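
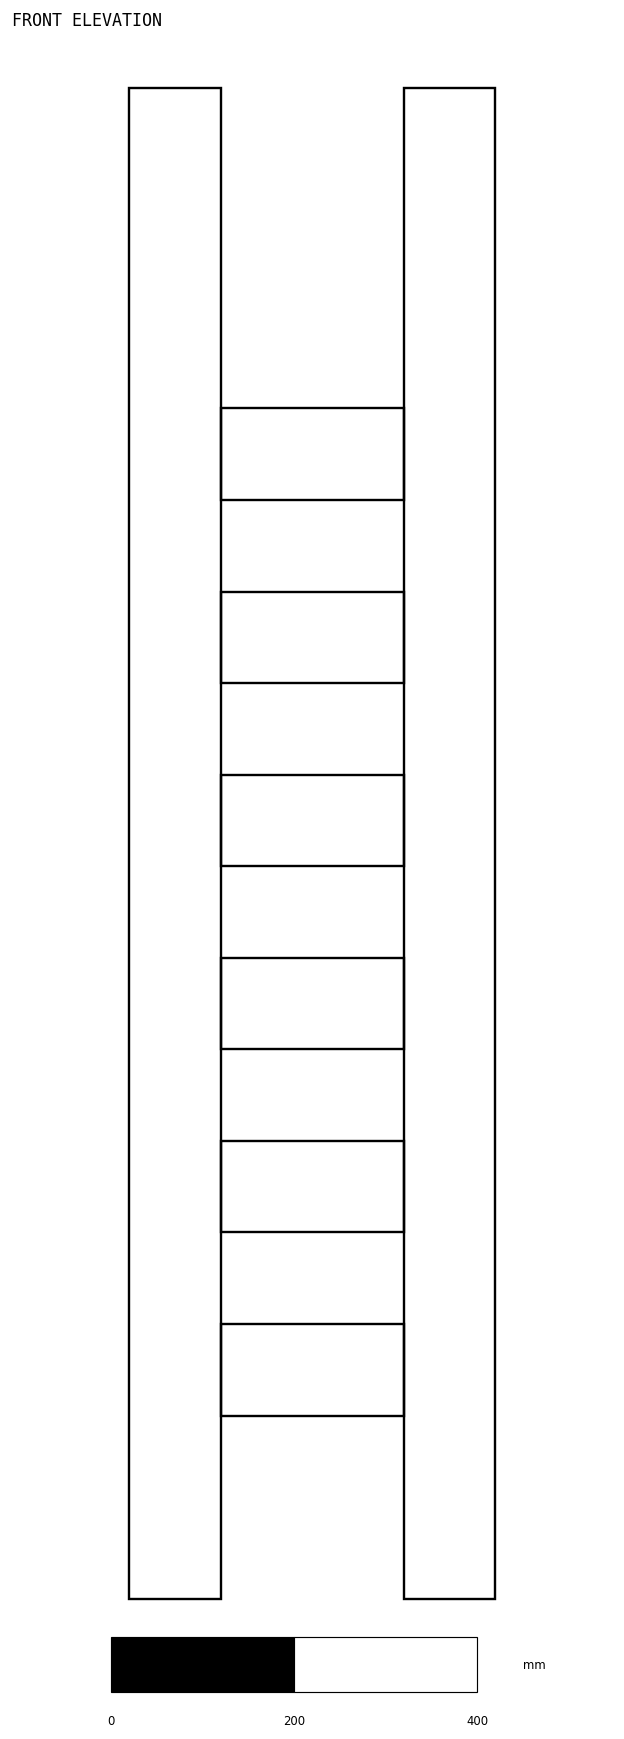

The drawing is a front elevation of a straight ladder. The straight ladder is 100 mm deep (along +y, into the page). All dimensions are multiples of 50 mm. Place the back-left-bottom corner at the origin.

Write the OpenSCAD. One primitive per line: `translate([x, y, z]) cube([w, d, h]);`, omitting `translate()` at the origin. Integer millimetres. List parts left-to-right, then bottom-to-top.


cube([100, 100, 1650]);
translate([100, 0, 200]) cube([200, 100, 100]);
translate([100, 0, 400]) cube([200, 100, 100]);
translate([100, 0, 600]) cube([200, 100, 100]);
translate([100, 0, 800]) cube([200, 100, 100]);
translate([100, 0, 1000]) cube([200, 100, 100]);
translate([100, 0, 1200]) cube([200, 100, 100]);
translate([300, 0, 0]) cube([100, 100, 1650]);


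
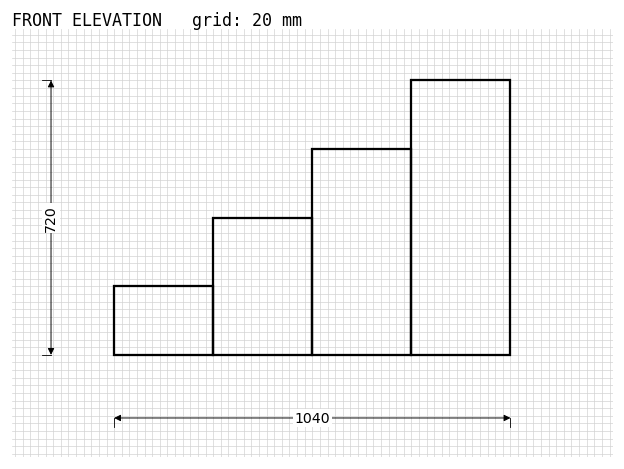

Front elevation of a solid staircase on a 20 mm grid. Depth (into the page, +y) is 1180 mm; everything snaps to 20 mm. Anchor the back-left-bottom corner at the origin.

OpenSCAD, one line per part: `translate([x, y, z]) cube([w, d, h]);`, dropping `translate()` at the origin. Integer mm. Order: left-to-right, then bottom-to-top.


cube([260, 1180, 180]);
translate([260, 0, 0]) cube([260, 1180, 360]);
translate([520, 0, 0]) cube([260, 1180, 540]);
translate([780, 0, 0]) cube([260, 1180, 720]);


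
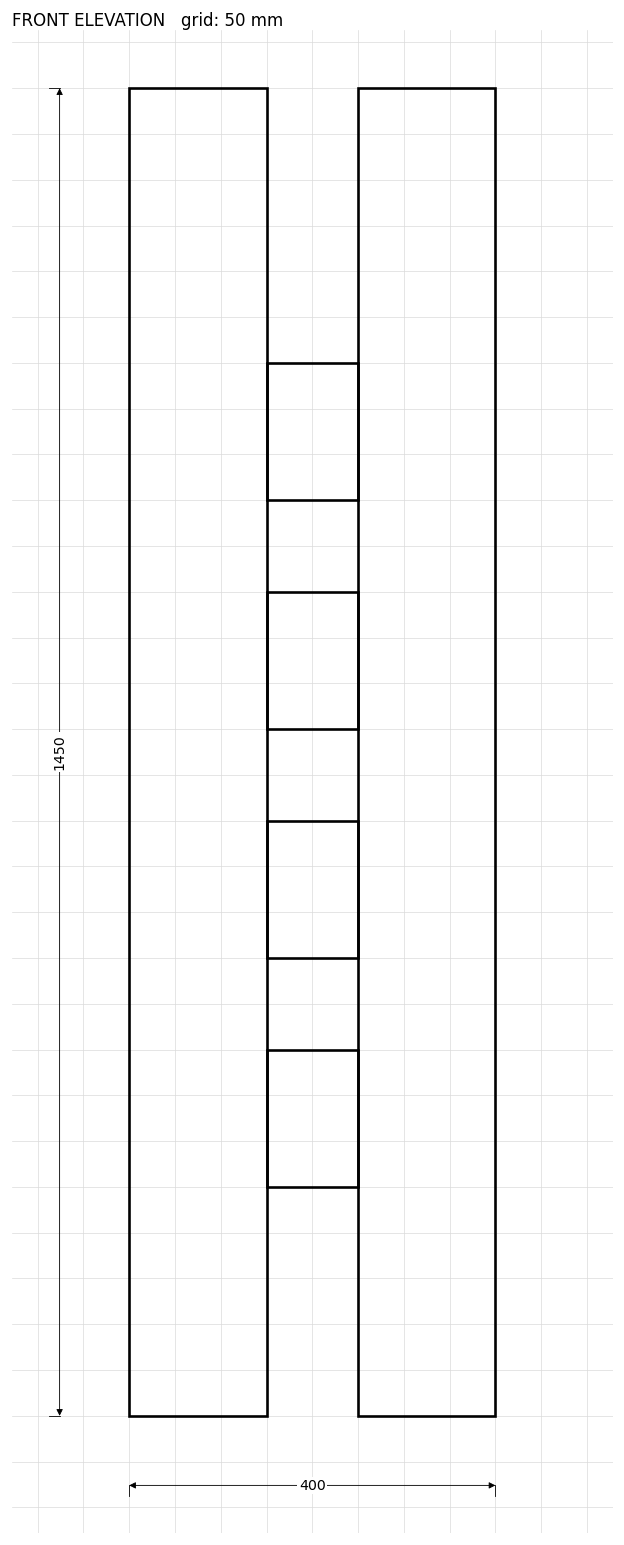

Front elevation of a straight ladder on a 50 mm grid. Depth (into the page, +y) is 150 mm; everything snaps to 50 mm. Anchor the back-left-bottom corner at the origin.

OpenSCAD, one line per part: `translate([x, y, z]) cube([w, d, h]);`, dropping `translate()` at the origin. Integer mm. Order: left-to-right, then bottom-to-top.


cube([150, 150, 1450]);
translate([150, 0, 250]) cube([100, 150, 150]);
translate([150, 0, 500]) cube([100, 150, 150]);
translate([150, 0, 750]) cube([100, 150, 150]);
translate([150, 0, 1000]) cube([100, 150, 150]);
translate([250, 0, 0]) cube([150, 150, 1450]);


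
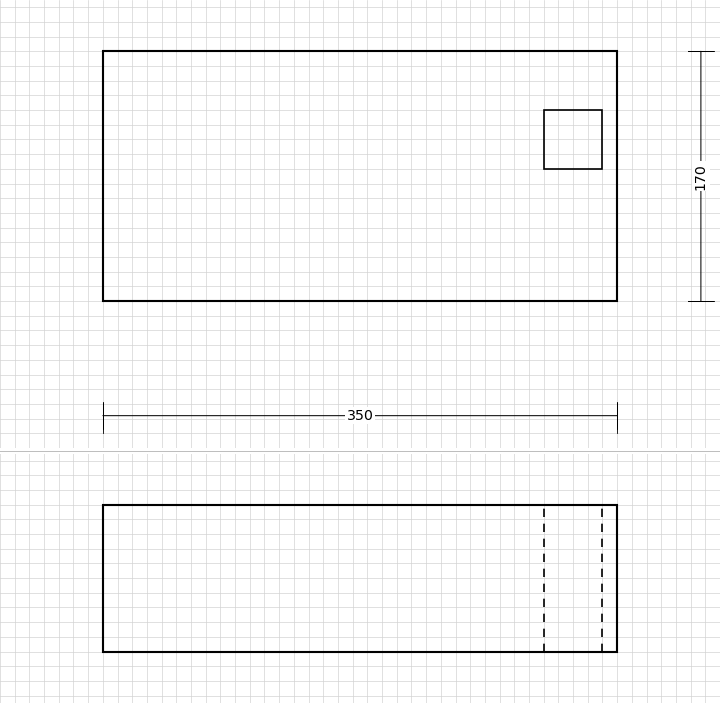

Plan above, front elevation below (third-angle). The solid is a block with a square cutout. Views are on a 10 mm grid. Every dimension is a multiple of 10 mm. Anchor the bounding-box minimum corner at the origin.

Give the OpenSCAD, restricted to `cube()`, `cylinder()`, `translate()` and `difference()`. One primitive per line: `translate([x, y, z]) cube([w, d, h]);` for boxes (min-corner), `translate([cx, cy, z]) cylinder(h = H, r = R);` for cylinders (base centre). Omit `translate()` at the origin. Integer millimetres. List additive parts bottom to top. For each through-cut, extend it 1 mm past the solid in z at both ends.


difference() {
  cube([350, 170, 100]);
  translate([300, 90, -1]) cube([40, 40, 102]);
}


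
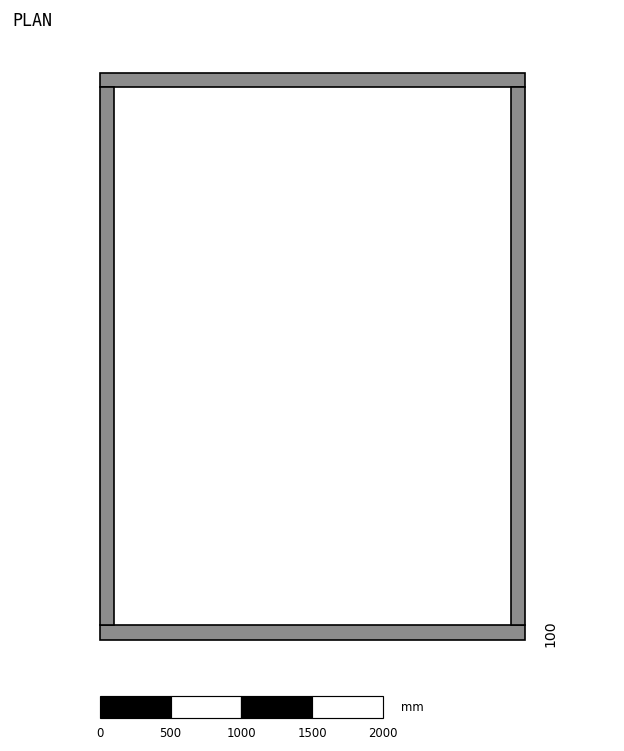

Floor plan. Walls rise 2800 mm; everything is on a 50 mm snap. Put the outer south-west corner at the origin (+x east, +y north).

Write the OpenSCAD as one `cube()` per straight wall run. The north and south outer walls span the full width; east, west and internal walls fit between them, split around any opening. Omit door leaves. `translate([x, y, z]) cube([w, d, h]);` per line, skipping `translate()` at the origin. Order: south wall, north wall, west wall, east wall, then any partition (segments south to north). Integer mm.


cube([3000, 100, 2800]);
translate([0, 3900, 0]) cube([3000, 100, 2800]);
translate([0, 100, 0]) cube([100, 3800, 2800]);
translate([2900, 100, 0]) cube([100, 3800, 2800]);


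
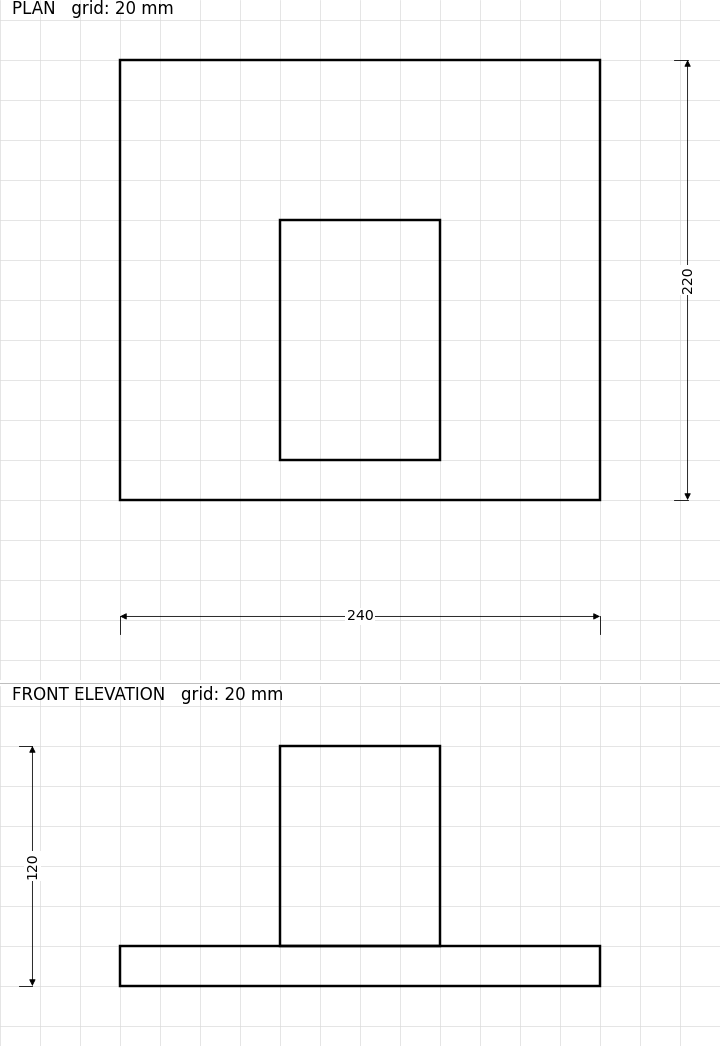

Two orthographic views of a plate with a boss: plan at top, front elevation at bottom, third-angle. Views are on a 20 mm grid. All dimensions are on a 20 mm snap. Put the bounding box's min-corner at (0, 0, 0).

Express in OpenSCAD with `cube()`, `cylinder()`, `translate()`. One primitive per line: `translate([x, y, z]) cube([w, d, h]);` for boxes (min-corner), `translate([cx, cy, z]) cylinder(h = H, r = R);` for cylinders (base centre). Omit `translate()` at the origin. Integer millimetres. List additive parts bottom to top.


cube([240, 220, 20]);
translate([80, 20, 20]) cube([80, 120, 100]);


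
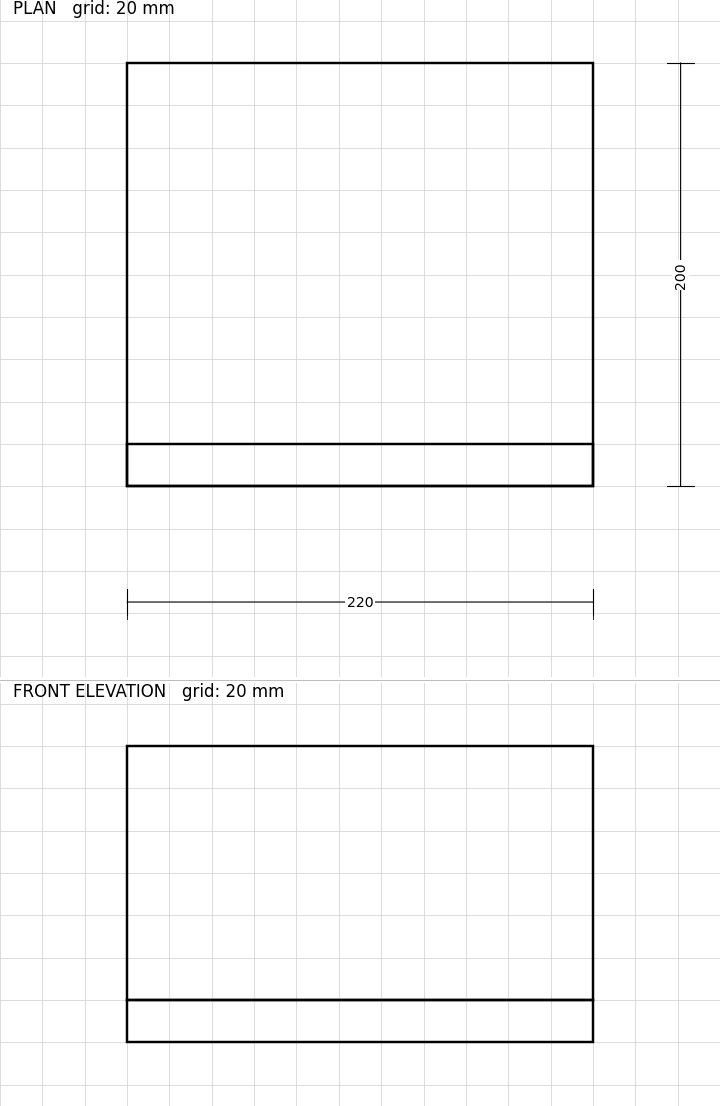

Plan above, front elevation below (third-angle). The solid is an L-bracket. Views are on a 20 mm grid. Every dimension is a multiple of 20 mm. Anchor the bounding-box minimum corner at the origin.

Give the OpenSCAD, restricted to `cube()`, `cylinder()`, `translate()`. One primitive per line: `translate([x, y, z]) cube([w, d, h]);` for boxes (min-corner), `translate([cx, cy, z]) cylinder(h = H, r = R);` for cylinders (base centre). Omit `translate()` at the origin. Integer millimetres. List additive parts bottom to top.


cube([220, 200, 20]);
translate([0, 0, 20]) cube([220, 20, 120]);


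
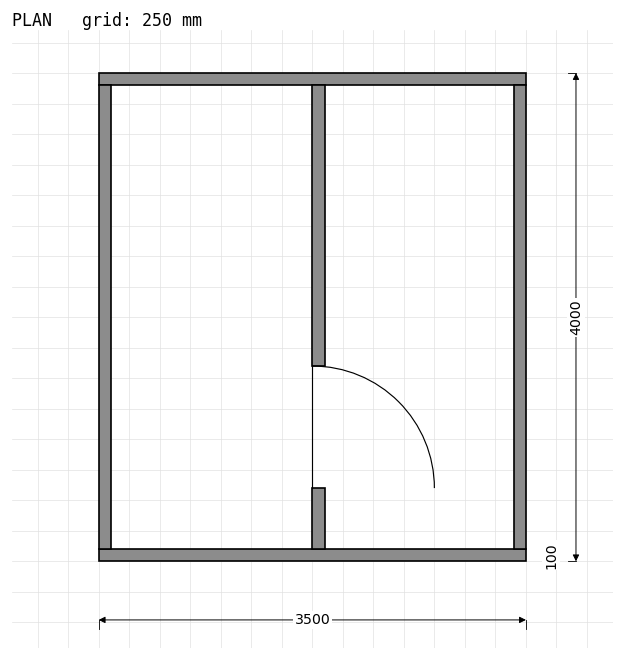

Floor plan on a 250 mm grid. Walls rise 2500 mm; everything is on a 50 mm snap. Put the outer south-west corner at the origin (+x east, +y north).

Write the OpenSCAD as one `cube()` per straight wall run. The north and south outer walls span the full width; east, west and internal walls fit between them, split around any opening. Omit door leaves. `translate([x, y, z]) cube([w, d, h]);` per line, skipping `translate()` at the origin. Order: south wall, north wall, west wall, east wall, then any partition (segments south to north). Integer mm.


cube([3500, 100, 2500]);
translate([0, 3900, 0]) cube([3500, 100, 2500]);
translate([0, 100, 0]) cube([100, 3800, 2500]);
translate([3400, 100, 0]) cube([100, 3800, 2500]);
translate([1750, 100, 0]) cube([100, 500, 2500]);
translate([1750, 1600, 0]) cube([100, 2300, 2500]);


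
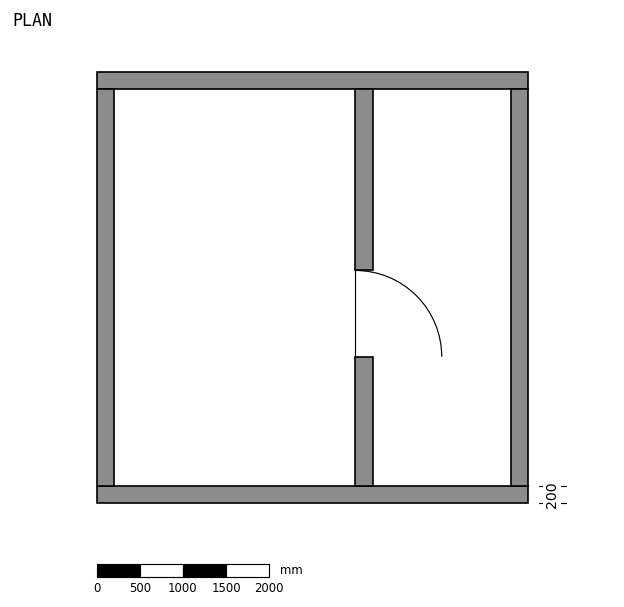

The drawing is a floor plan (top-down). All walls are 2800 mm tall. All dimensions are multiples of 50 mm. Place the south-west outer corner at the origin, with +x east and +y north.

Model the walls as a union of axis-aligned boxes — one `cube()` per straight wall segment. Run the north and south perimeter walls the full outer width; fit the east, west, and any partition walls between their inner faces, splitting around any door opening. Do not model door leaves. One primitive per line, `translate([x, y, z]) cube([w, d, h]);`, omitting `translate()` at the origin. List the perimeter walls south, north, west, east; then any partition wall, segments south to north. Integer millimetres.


cube([5000, 200, 2800]);
translate([0, 4800, 0]) cube([5000, 200, 2800]);
translate([0, 200, 0]) cube([200, 4600, 2800]);
translate([4800, 200, 0]) cube([200, 4600, 2800]);
translate([3000, 200, 0]) cube([200, 1500, 2800]);
translate([3000, 2700, 0]) cube([200, 2100, 2800]);


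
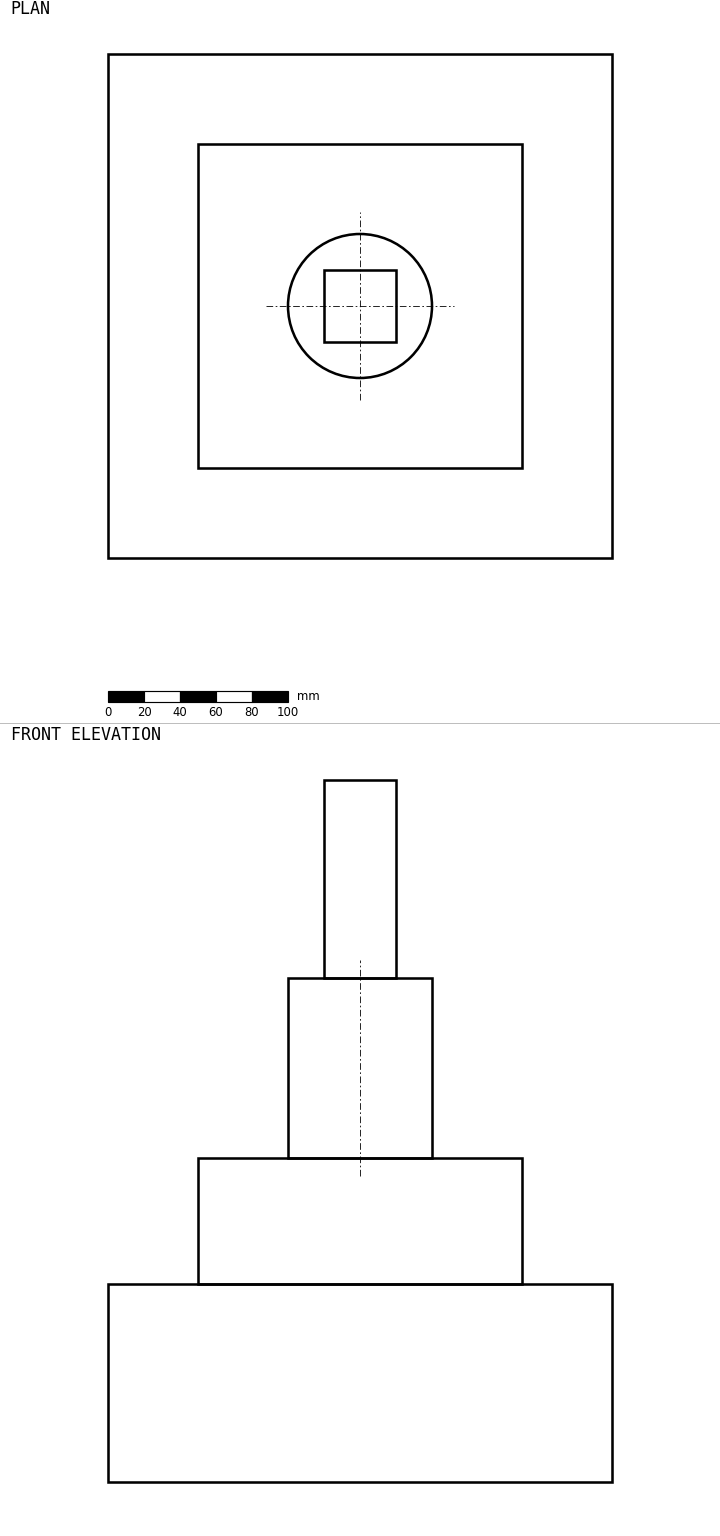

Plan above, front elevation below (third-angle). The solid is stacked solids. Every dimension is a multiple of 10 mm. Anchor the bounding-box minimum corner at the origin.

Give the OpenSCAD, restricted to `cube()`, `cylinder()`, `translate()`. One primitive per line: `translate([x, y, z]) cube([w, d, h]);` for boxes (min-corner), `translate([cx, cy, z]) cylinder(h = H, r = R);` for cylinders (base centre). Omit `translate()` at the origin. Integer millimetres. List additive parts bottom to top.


cube([280, 280, 110]);
translate([50, 50, 110]) cube([180, 180, 70]);
translate([140, 140, 180]) cylinder(h = 100, r = 40);
translate([120, 120, 280]) cube([40, 40, 110]);


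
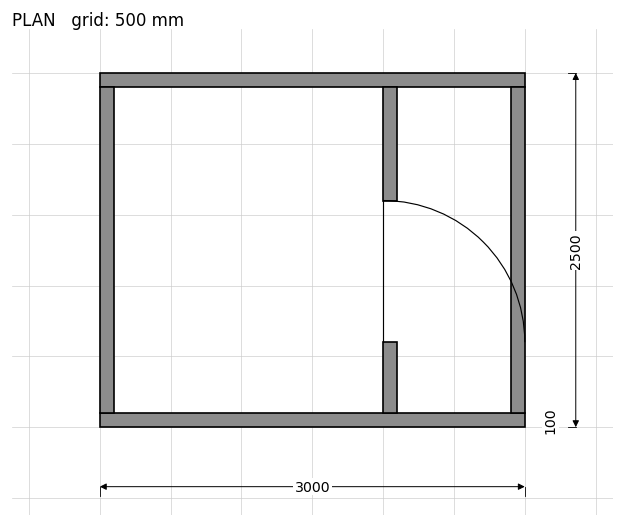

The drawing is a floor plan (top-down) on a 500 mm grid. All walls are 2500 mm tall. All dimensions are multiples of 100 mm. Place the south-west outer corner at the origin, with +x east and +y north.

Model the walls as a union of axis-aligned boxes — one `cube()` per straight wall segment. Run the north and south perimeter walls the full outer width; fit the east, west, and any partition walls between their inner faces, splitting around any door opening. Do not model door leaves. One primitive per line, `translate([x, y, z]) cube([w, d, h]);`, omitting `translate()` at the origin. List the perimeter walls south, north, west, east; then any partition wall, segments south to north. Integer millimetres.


cube([3000, 100, 2500]);
translate([0, 2400, 0]) cube([3000, 100, 2500]);
translate([0, 100, 0]) cube([100, 2300, 2500]);
translate([2900, 100, 0]) cube([100, 2300, 2500]);
translate([2000, 100, 0]) cube([100, 500, 2500]);
translate([2000, 1600, 0]) cube([100, 800, 2500]);


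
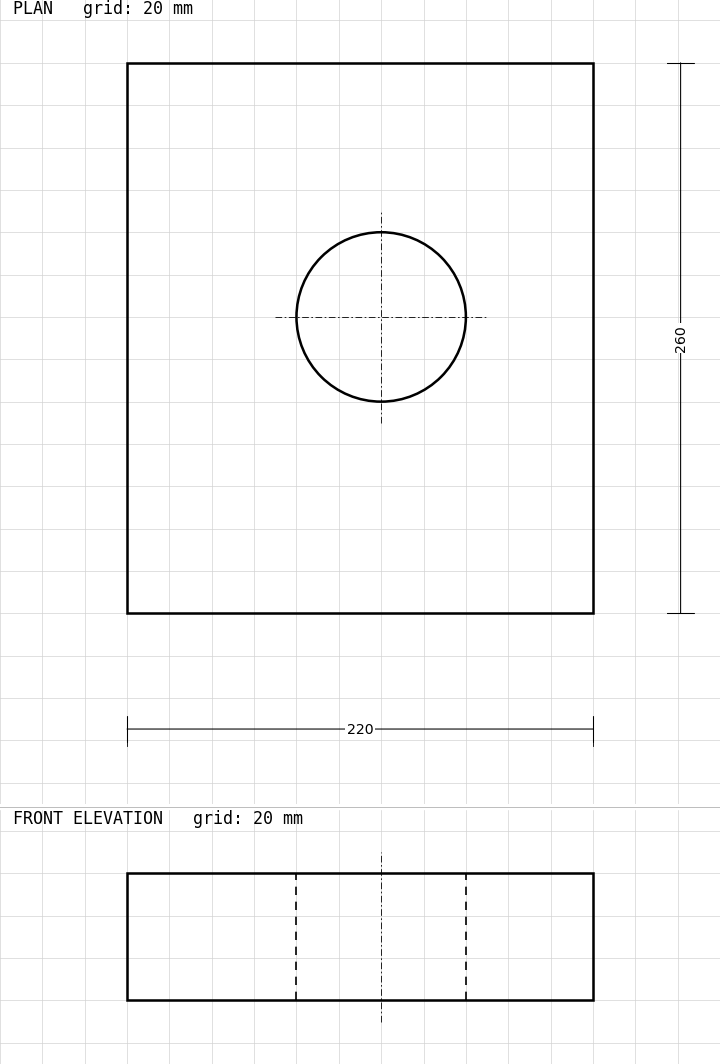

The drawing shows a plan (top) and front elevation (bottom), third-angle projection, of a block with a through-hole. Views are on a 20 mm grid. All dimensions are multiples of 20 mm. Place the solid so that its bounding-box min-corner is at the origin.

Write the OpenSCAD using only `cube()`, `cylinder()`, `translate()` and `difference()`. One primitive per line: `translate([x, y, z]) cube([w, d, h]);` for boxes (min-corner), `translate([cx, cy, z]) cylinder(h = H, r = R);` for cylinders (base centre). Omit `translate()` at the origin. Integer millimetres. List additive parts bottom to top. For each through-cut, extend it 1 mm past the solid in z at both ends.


difference() {
  cube([220, 260, 60]);
  translate([120, 140, -1]) cylinder(h = 62, r = 40);
}


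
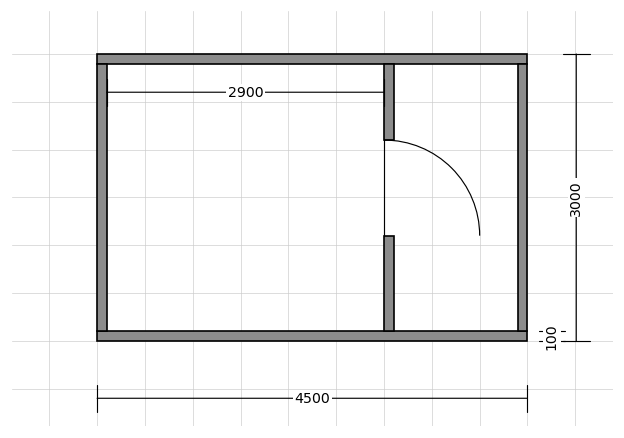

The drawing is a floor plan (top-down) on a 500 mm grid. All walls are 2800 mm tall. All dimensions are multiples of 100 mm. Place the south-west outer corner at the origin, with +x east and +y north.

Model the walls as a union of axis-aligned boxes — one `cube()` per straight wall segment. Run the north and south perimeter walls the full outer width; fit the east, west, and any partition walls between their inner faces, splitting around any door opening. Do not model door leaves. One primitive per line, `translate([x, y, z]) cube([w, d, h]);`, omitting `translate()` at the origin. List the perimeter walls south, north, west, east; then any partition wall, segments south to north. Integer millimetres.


cube([4500, 100, 2800]);
translate([0, 2900, 0]) cube([4500, 100, 2800]);
translate([0, 100, 0]) cube([100, 2800, 2800]);
translate([4400, 100, 0]) cube([100, 2800, 2800]);
translate([3000, 100, 0]) cube([100, 1000, 2800]);
translate([3000, 2100, 0]) cube([100, 800, 2800]);


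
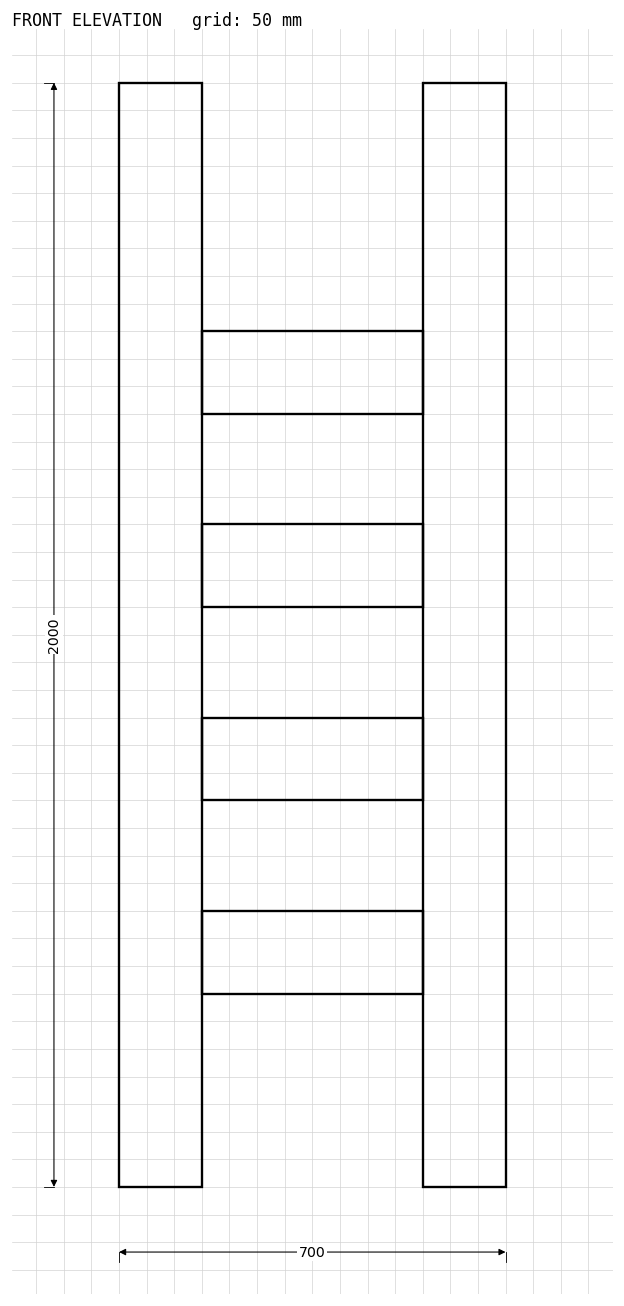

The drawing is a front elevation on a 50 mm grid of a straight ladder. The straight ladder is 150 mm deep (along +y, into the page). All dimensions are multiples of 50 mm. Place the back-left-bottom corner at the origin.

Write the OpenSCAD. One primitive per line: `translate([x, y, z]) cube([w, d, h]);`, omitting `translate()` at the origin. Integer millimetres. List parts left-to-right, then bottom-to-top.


cube([150, 150, 2000]);
translate([150, 0, 350]) cube([400, 150, 150]);
translate([150, 0, 700]) cube([400, 150, 150]);
translate([150, 0, 1050]) cube([400, 150, 150]);
translate([150, 0, 1400]) cube([400, 150, 150]);
translate([550, 0, 0]) cube([150, 150, 2000]);


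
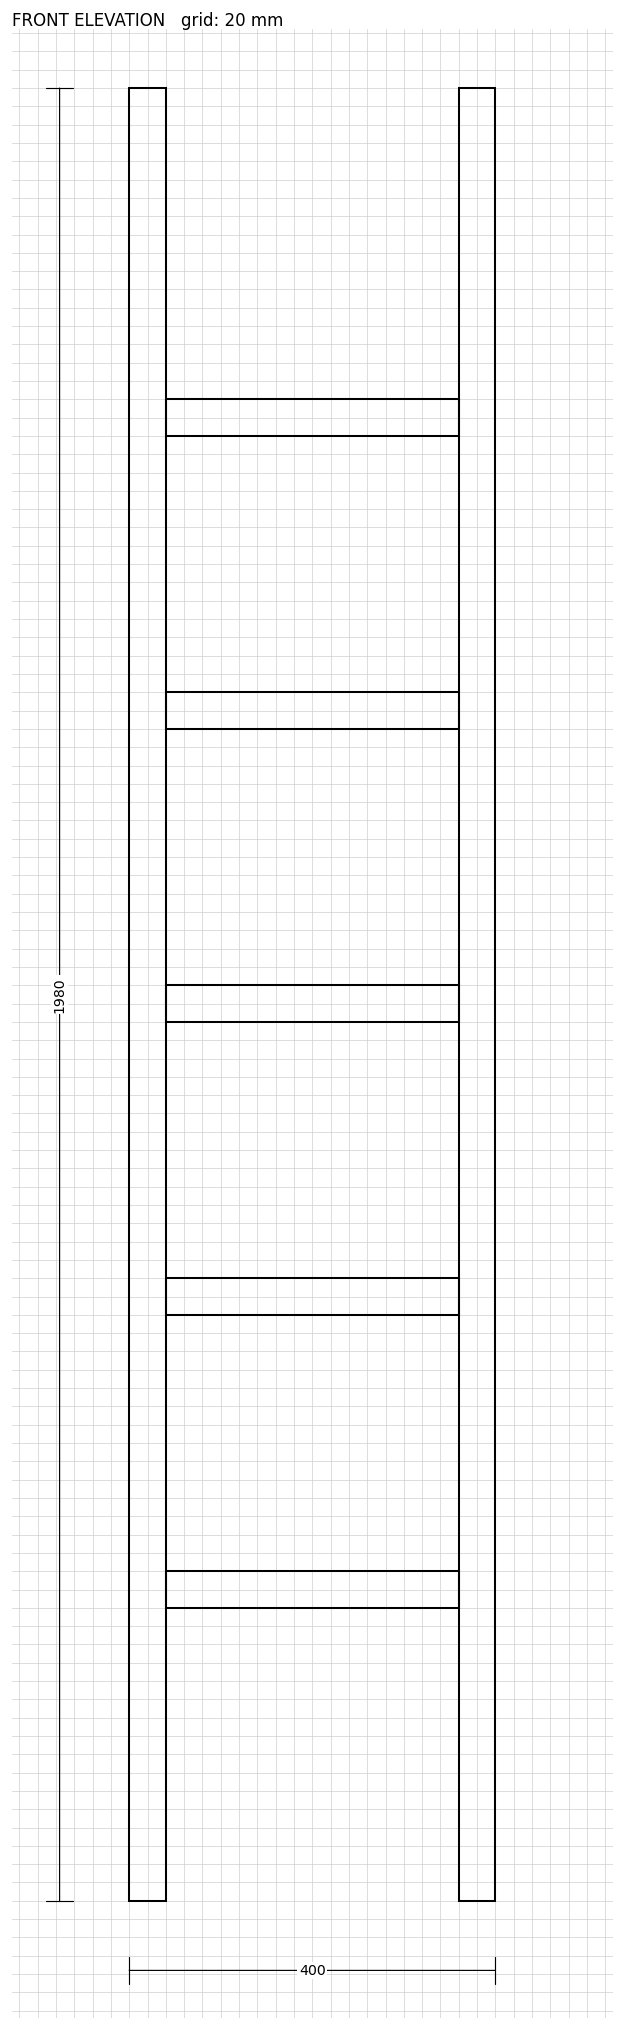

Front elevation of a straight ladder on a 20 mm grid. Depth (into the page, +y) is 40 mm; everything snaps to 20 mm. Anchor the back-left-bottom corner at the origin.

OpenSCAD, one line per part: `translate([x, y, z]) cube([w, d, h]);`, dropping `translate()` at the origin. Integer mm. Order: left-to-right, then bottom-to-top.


cube([40, 40, 1980]);
translate([40, 0, 320]) cube([320, 40, 40]);
translate([40, 0, 640]) cube([320, 40, 40]);
translate([40, 0, 960]) cube([320, 40, 40]);
translate([40, 0, 1280]) cube([320, 40, 40]);
translate([40, 0, 1600]) cube([320, 40, 40]);
translate([360, 0, 0]) cube([40, 40, 1980]);


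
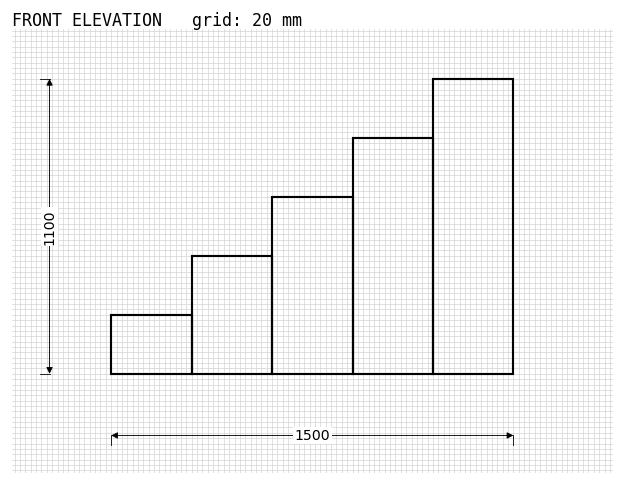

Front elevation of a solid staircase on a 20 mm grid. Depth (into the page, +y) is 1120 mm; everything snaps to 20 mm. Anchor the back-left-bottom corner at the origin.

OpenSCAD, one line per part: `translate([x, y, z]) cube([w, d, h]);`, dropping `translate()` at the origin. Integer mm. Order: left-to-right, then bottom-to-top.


cube([300, 1120, 220]);
translate([300, 0, 0]) cube([300, 1120, 440]);
translate([600, 0, 0]) cube([300, 1120, 660]);
translate([900, 0, 0]) cube([300, 1120, 880]);
translate([1200, 0, 0]) cube([300, 1120, 1100]);


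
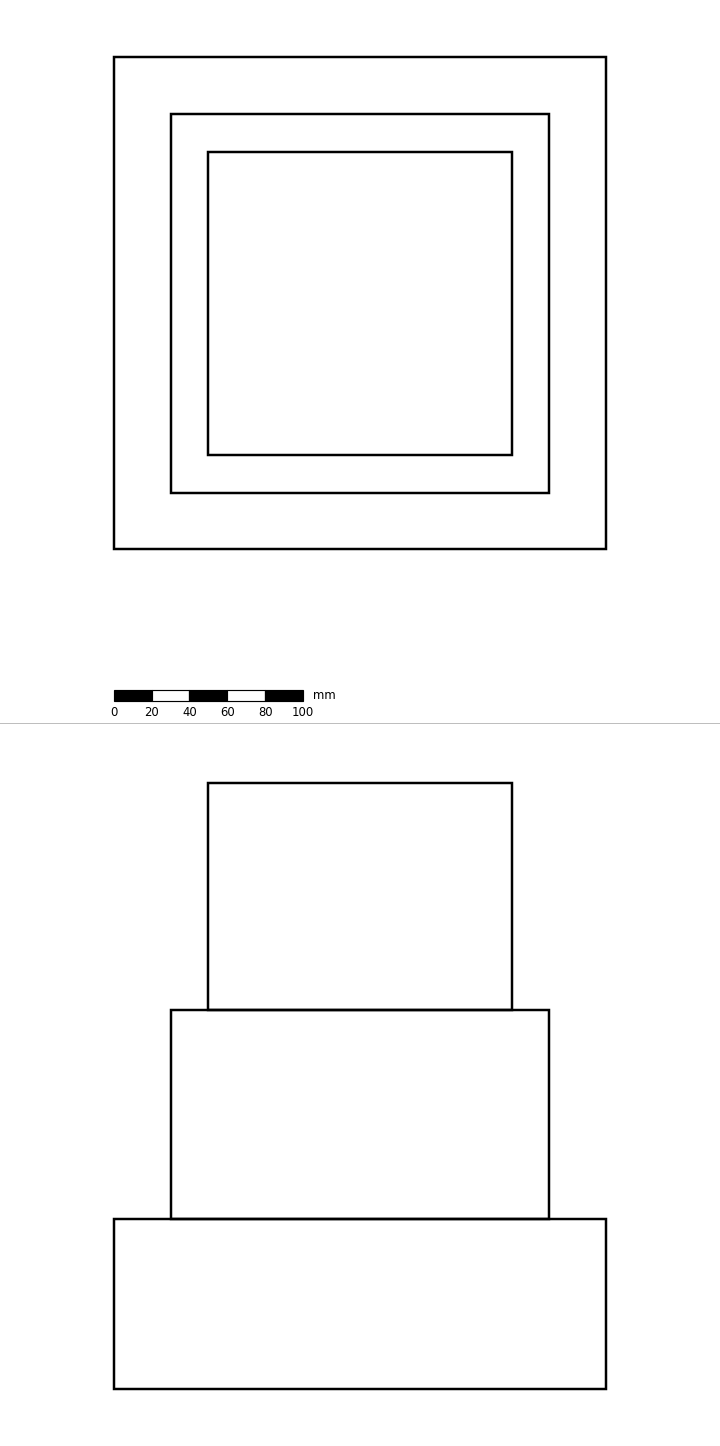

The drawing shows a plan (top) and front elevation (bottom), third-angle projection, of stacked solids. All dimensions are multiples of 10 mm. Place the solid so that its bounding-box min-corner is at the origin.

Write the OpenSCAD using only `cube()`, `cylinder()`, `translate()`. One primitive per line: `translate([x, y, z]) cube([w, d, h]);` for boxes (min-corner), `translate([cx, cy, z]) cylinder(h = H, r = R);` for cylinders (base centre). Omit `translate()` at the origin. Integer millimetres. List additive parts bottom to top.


cube([260, 260, 90]);
translate([30, 30, 90]) cube([200, 200, 110]);
translate([50, 50, 200]) cube([160, 160, 120]);


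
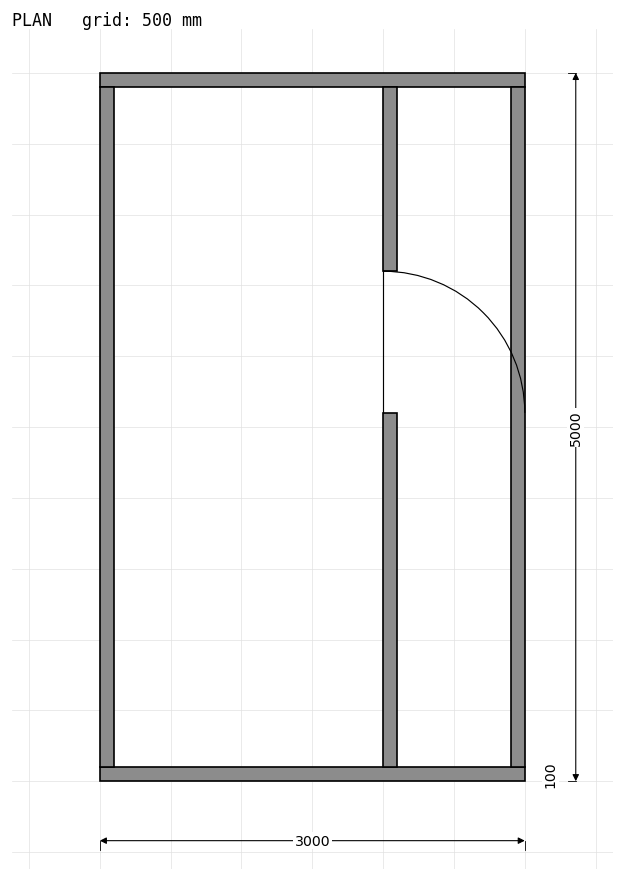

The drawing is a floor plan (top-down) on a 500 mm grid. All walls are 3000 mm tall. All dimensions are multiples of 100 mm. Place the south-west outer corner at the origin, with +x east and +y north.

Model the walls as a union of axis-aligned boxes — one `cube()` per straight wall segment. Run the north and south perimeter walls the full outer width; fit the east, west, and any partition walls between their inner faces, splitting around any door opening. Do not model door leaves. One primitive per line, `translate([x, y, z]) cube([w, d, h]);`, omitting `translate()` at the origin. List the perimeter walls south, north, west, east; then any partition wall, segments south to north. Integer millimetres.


cube([3000, 100, 3000]);
translate([0, 4900, 0]) cube([3000, 100, 3000]);
translate([0, 100, 0]) cube([100, 4800, 3000]);
translate([2900, 100, 0]) cube([100, 4800, 3000]);
translate([2000, 100, 0]) cube([100, 2500, 3000]);
translate([2000, 3600, 0]) cube([100, 1300, 3000]);


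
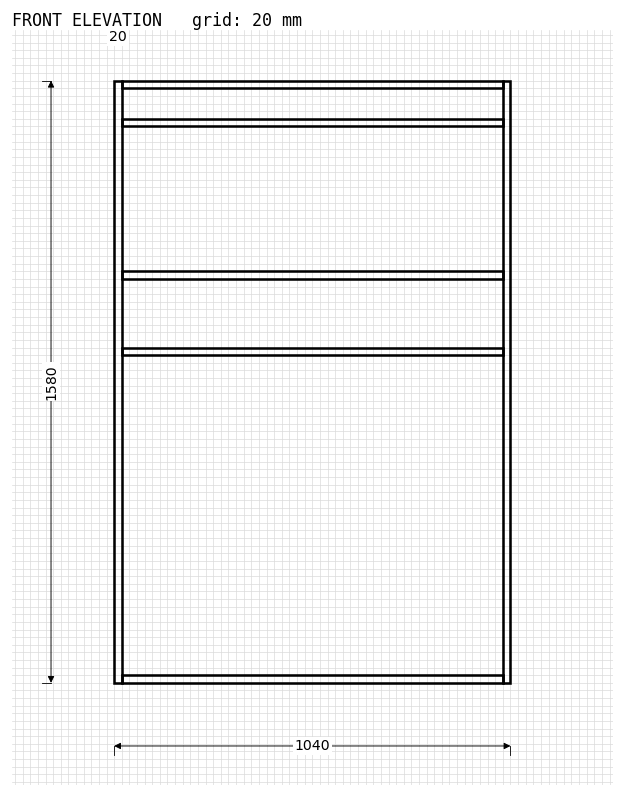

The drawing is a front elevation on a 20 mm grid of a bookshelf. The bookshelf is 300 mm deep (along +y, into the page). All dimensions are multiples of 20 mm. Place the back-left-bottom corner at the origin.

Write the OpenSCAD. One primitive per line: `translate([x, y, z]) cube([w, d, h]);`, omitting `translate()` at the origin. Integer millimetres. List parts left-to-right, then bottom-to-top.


cube([20, 300, 1580]);
translate([20, 0, 0]) cube([1000, 300, 20]);
translate([20, 0, 860]) cube([1000, 300, 20]);
translate([20, 0, 1060]) cube([1000, 300, 20]);
translate([20, 0, 1460]) cube([1000, 300, 20]);
translate([20, 0, 1560]) cube([1000, 300, 20]);
translate([1020, 0, 0]) cube([20, 300, 1580]);


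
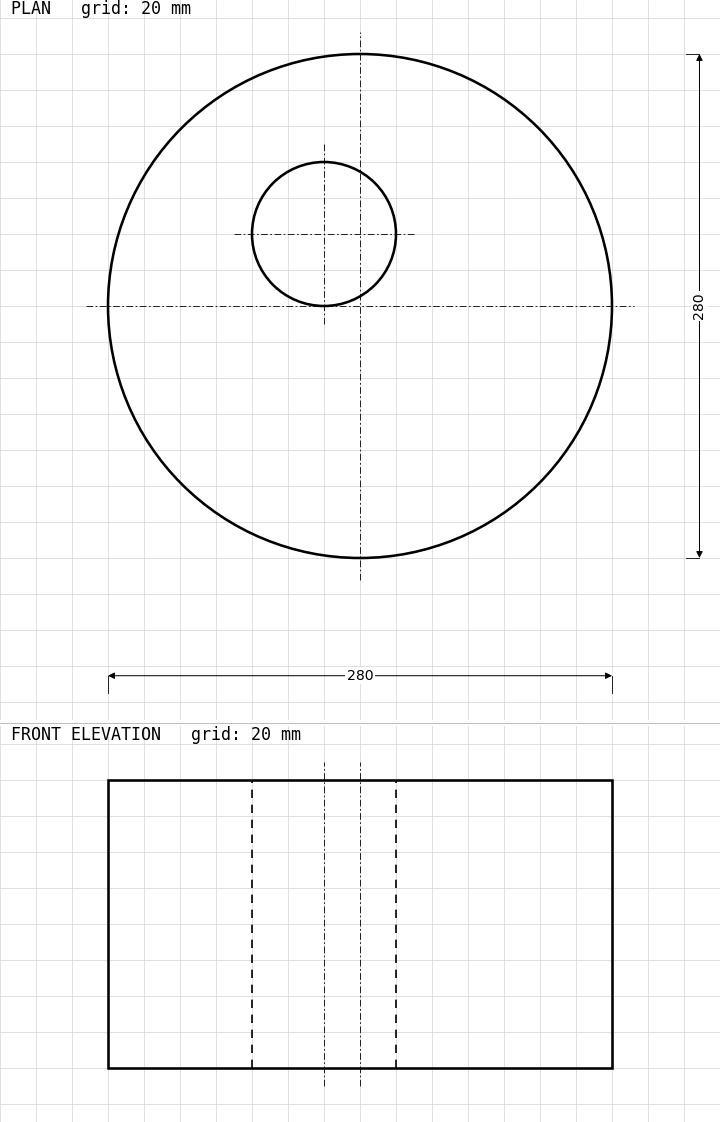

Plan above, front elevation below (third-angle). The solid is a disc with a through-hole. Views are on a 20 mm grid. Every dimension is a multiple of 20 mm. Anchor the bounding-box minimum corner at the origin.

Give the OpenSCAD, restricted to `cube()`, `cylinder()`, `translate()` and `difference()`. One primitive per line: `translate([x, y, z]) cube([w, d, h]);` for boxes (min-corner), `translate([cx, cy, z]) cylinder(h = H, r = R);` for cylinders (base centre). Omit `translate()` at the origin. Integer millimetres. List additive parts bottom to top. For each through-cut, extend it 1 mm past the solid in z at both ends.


difference() {
  translate([140, 140, 0]) cylinder(h = 160, r = 140);
  translate([120, 180, -1]) cylinder(h = 162, r = 40);
}


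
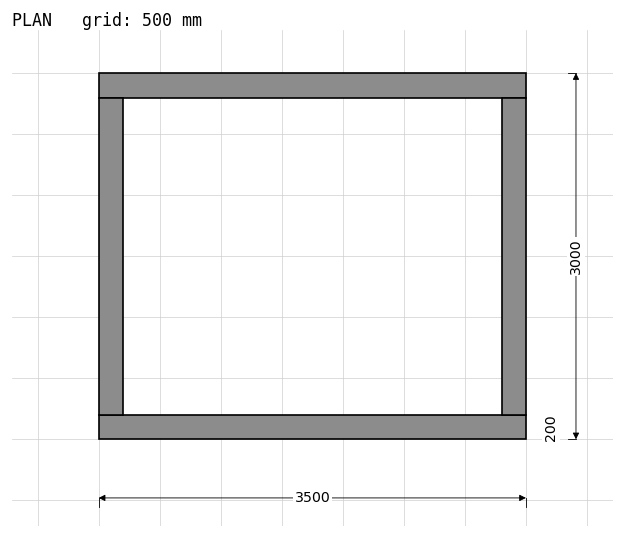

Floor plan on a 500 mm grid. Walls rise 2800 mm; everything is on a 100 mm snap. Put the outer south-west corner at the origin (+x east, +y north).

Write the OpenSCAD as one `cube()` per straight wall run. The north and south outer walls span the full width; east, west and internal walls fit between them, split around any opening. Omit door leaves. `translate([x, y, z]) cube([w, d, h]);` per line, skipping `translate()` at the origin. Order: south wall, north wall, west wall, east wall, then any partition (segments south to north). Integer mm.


cube([3500, 200, 2800]);
translate([0, 2800, 0]) cube([3500, 200, 2800]);
translate([0, 200, 0]) cube([200, 2600, 2800]);
translate([3300, 200, 0]) cube([200, 2600, 2800]);


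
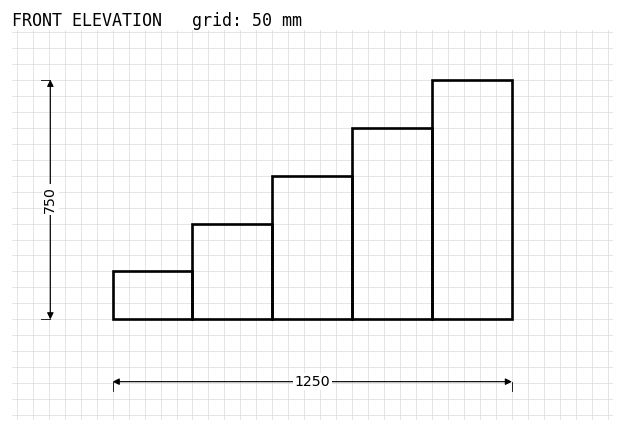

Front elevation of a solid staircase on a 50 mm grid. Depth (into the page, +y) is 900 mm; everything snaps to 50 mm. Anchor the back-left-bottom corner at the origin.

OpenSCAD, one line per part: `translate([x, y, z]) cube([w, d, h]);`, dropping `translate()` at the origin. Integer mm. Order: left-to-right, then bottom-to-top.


cube([250, 900, 150]);
translate([250, 0, 0]) cube([250, 900, 300]);
translate([500, 0, 0]) cube([250, 900, 450]);
translate([750, 0, 0]) cube([250, 900, 600]);
translate([1000, 0, 0]) cube([250, 900, 750]);


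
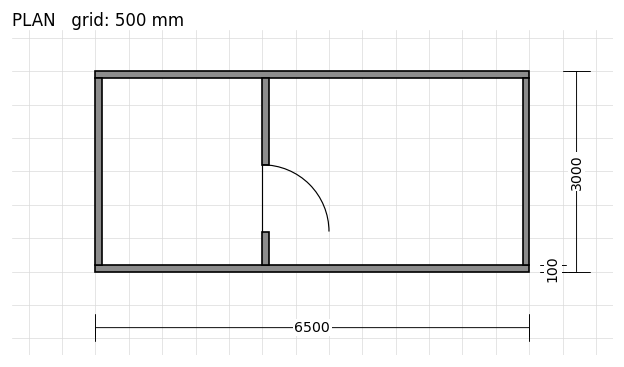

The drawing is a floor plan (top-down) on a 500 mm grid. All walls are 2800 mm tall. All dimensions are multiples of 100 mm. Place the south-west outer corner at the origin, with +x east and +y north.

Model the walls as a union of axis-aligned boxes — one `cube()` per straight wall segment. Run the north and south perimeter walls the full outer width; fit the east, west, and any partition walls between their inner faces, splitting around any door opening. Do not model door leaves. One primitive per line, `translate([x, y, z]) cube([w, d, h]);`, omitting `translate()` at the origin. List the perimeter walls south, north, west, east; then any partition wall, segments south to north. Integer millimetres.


cube([6500, 100, 2800]);
translate([0, 2900, 0]) cube([6500, 100, 2800]);
translate([0, 100, 0]) cube([100, 2800, 2800]);
translate([6400, 100, 0]) cube([100, 2800, 2800]);
translate([2500, 100, 0]) cube([100, 500, 2800]);
translate([2500, 1600, 0]) cube([100, 1300, 2800]);


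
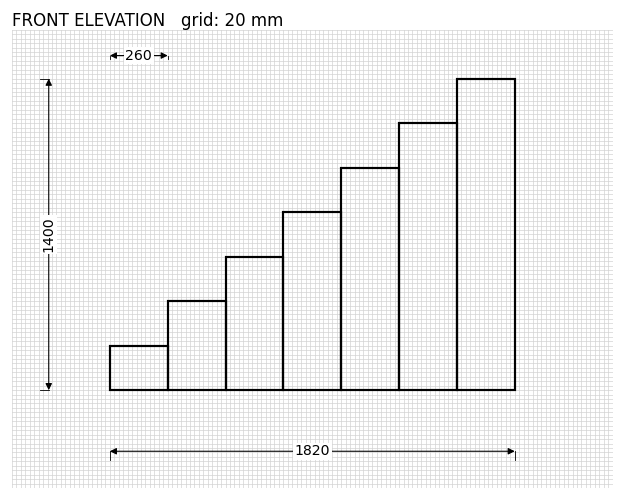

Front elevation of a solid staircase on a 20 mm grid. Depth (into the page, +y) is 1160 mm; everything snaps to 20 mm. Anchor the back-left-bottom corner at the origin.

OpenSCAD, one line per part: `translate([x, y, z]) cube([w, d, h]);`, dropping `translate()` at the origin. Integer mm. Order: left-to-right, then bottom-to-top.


cube([260, 1160, 200]);
translate([260, 0, 0]) cube([260, 1160, 400]);
translate([520, 0, 0]) cube([260, 1160, 600]);
translate([780, 0, 0]) cube([260, 1160, 800]);
translate([1040, 0, 0]) cube([260, 1160, 1000]);
translate([1300, 0, 0]) cube([260, 1160, 1200]);
translate([1560, 0, 0]) cube([260, 1160, 1400]);


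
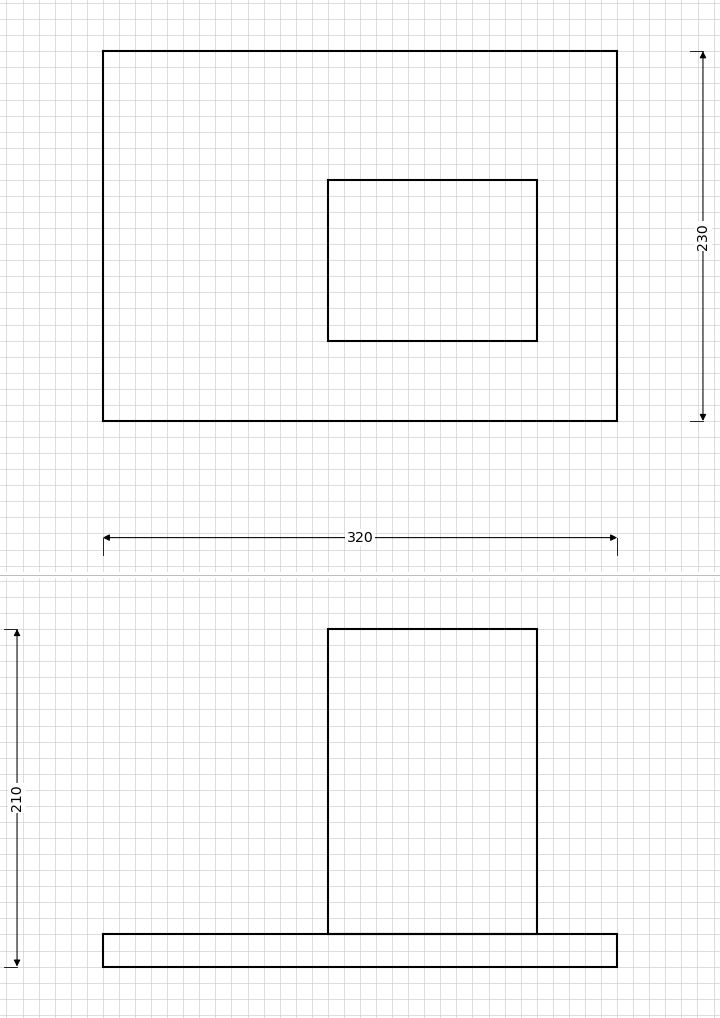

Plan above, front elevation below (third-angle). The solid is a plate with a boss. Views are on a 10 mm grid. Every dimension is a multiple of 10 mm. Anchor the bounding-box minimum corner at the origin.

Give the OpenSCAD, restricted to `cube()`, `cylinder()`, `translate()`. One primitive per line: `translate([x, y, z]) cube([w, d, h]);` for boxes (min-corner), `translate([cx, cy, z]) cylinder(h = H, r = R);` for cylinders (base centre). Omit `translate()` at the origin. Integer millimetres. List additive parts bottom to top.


cube([320, 230, 20]);
translate([140, 50, 20]) cube([130, 100, 190]);


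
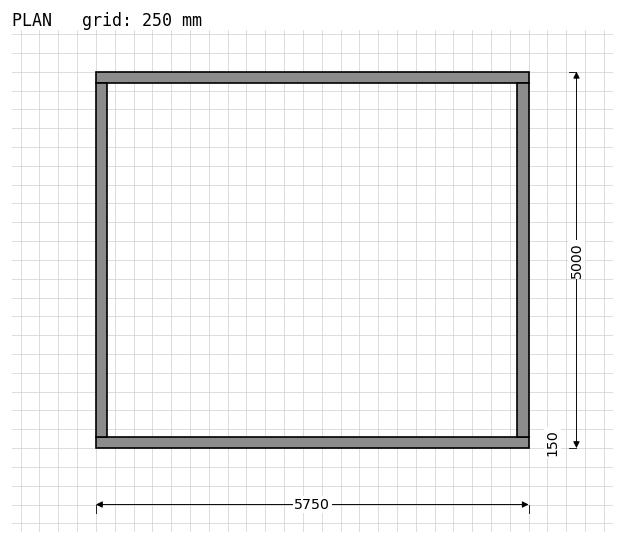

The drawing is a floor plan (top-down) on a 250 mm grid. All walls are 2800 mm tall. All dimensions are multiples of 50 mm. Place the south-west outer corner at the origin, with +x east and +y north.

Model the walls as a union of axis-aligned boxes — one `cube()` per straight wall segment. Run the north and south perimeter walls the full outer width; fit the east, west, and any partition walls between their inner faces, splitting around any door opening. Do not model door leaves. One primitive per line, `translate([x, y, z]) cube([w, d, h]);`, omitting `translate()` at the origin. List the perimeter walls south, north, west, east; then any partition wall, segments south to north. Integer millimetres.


cube([5750, 150, 2800]);
translate([0, 4850, 0]) cube([5750, 150, 2800]);
translate([0, 150, 0]) cube([150, 4700, 2800]);
translate([5600, 150, 0]) cube([150, 4700, 2800]);


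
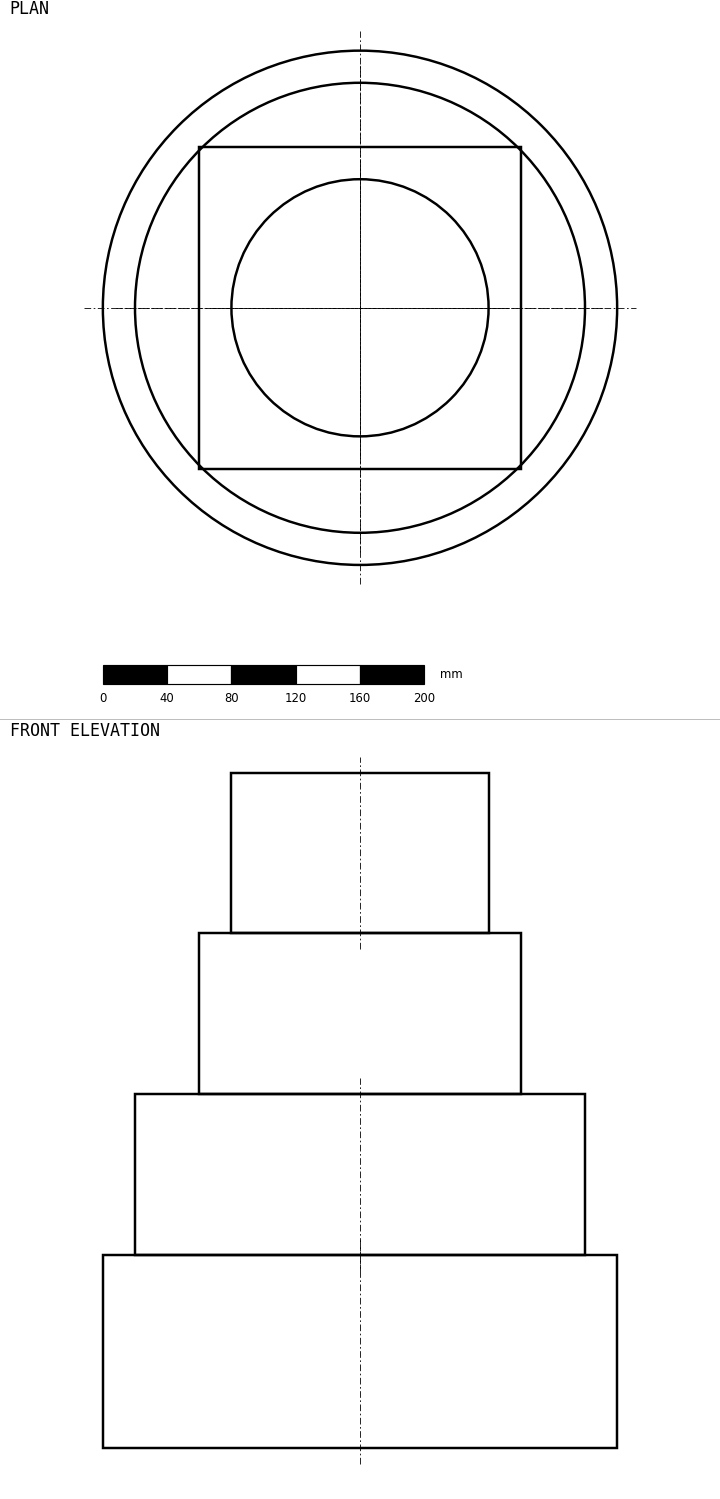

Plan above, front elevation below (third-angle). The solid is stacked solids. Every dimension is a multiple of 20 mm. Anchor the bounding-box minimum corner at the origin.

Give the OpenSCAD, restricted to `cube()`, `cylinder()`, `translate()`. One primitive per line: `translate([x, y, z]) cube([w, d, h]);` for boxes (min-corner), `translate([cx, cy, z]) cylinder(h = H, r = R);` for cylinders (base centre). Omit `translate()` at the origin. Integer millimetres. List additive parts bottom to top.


translate([160, 160, 0]) cylinder(h = 120, r = 160);
translate([160, 160, 120]) cylinder(h = 100, r = 140);
translate([60, 60, 220]) cube([200, 200, 100]);
translate([160, 160, 320]) cylinder(h = 100, r = 80);


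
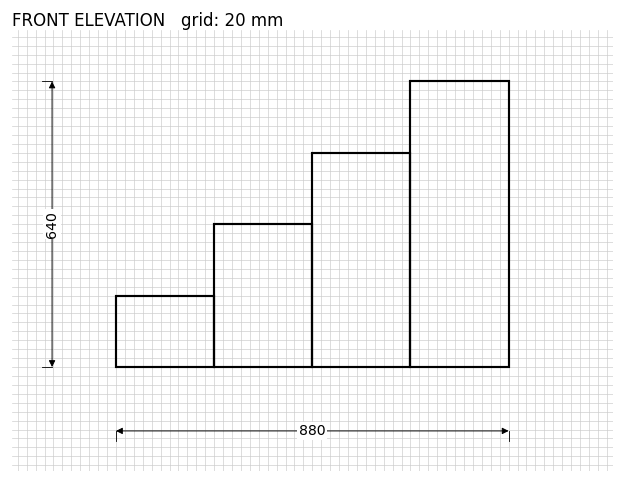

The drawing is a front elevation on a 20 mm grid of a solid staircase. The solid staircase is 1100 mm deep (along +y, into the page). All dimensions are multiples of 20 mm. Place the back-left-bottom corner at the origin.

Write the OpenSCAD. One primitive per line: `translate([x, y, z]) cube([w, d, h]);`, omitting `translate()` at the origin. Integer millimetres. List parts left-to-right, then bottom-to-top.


cube([220, 1100, 160]);
translate([220, 0, 0]) cube([220, 1100, 320]);
translate([440, 0, 0]) cube([220, 1100, 480]);
translate([660, 0, 0]) cube([220, 1100, 640]);


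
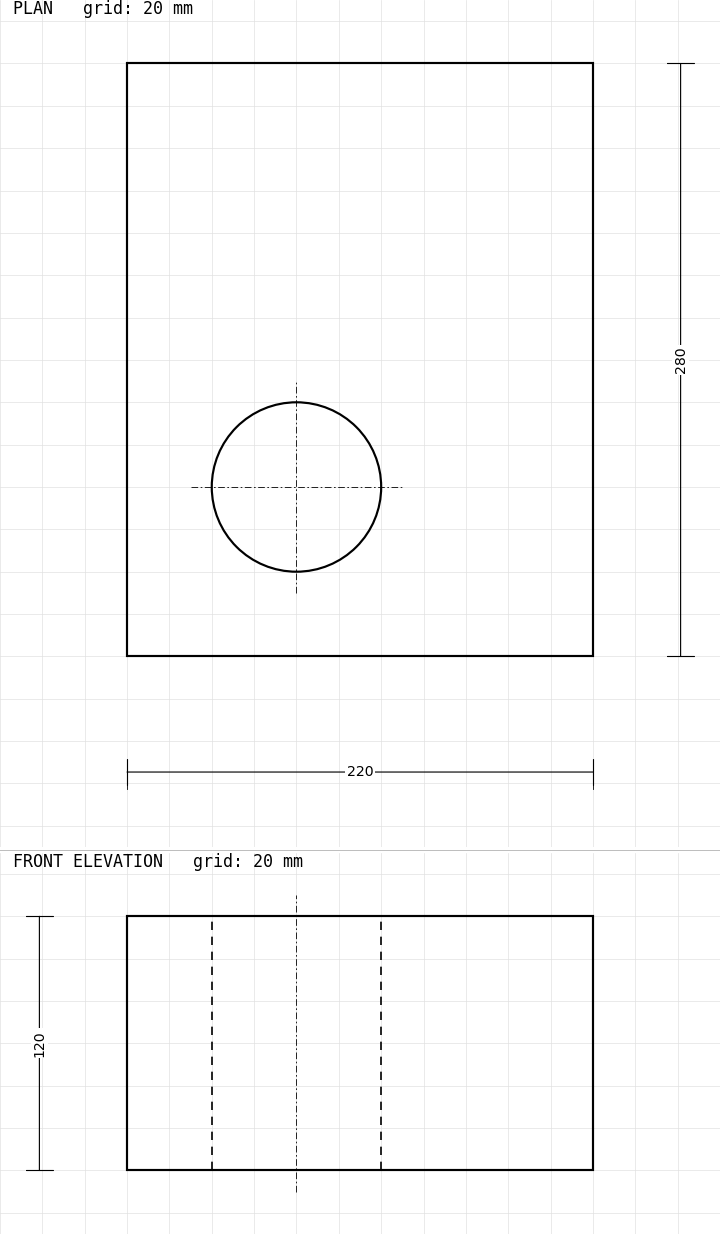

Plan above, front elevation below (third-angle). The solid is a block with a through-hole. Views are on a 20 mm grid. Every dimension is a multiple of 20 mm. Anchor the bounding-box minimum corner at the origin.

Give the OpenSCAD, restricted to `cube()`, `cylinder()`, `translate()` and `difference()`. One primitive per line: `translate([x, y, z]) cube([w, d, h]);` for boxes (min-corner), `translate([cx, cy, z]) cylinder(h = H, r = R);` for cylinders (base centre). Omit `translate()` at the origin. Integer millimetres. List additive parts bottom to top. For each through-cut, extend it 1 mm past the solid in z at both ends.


difference() {
  cube([220, 280, 120]);
  translate([80, 80, -1]) cylinder(h = 122, r = 40);
}


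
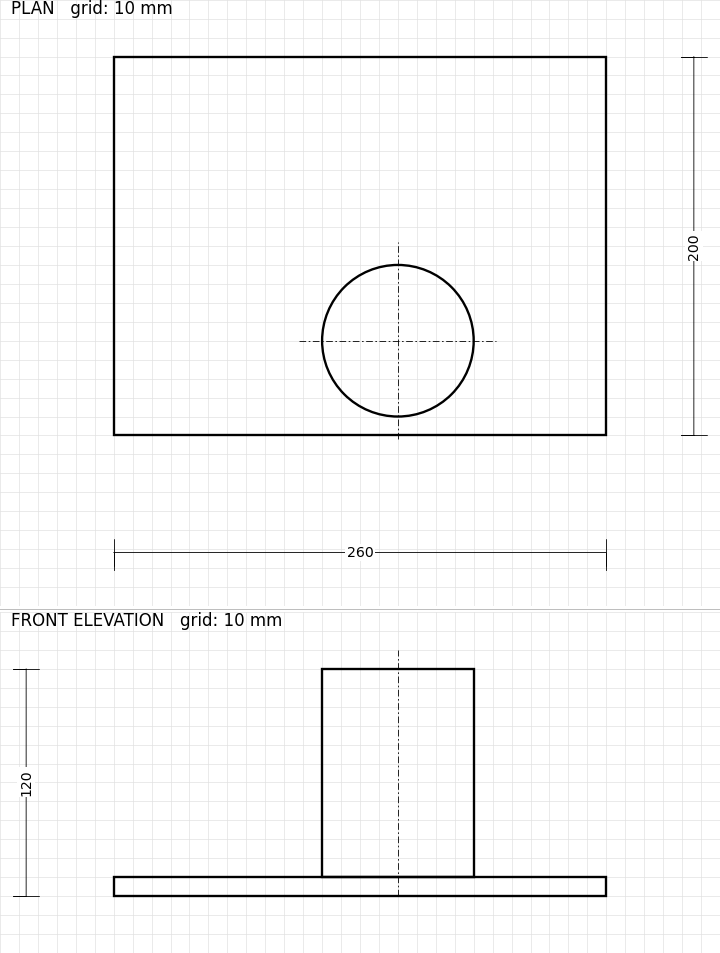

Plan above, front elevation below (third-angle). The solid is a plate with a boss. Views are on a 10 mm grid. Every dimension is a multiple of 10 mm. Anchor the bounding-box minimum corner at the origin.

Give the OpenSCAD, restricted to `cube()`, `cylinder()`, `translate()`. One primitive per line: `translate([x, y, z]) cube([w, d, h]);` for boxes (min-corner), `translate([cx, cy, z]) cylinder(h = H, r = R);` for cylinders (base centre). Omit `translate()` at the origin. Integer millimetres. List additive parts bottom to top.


cube([260, 200, 10]);
translate([150, 50, 10]) cylinder(h = 110, r = 40);


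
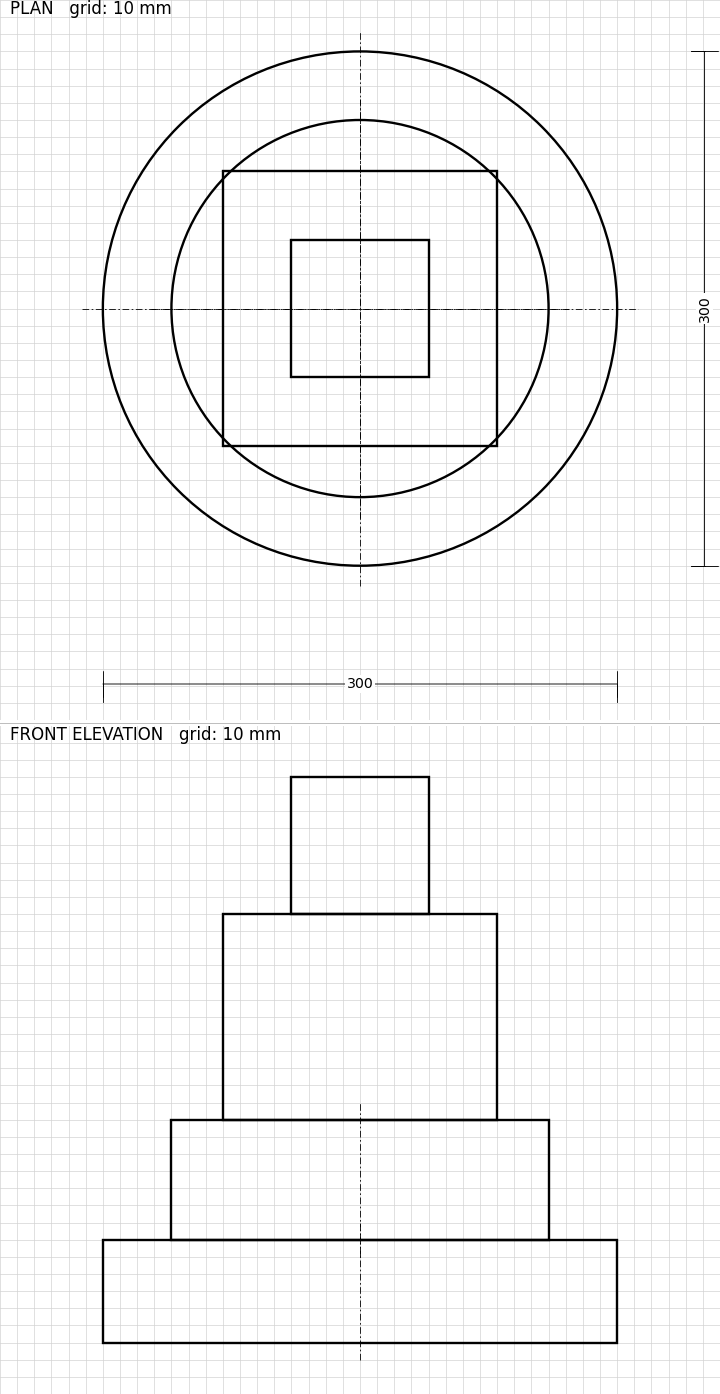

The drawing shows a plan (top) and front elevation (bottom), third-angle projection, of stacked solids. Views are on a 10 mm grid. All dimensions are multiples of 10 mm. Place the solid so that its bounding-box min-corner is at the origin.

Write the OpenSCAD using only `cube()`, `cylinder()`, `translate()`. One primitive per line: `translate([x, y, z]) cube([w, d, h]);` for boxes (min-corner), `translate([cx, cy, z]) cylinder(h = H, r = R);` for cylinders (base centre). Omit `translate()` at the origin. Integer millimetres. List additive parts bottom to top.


translate([150, 150, 0]) cylinder(h = 60, r = 150);
translate([150, 150, 60]) cylinder(h = 70, r = 110);
translate([70, 70, 130]) cube([160, 160, 120]);
translate([110, 110, 250]) cube([80, 80, 80]);


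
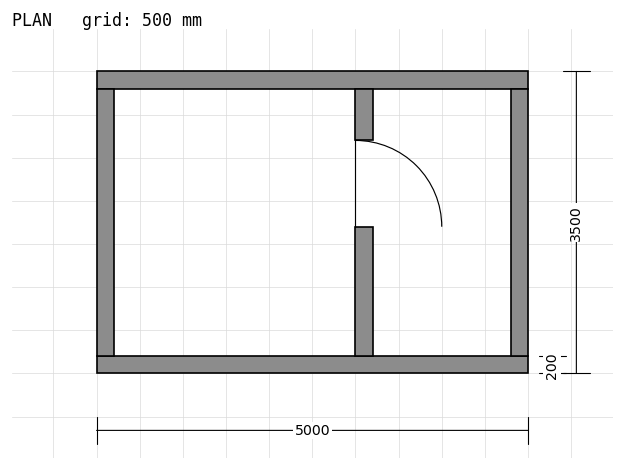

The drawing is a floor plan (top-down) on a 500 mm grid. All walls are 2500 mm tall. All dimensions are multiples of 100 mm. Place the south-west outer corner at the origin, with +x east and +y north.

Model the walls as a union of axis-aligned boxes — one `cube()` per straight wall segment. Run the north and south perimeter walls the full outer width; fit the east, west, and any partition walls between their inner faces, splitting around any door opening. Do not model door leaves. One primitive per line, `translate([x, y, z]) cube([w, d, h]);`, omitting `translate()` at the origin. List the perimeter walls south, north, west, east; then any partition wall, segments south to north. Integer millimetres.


cube([5000, 200, 2500]);
translate([0, 3300, 0]) cube([5000, 200, 2500]);
translate([0, 200, 0]) cube([200, 3100, 2500]);
translate([4800, 200, 0]) cube([200, 3100, 2500]);
translate([3000, 200, 0]) cube([200, 1500, 2500]);
translate([3000, 2700, 0]) cube([200, 600, 2500]);


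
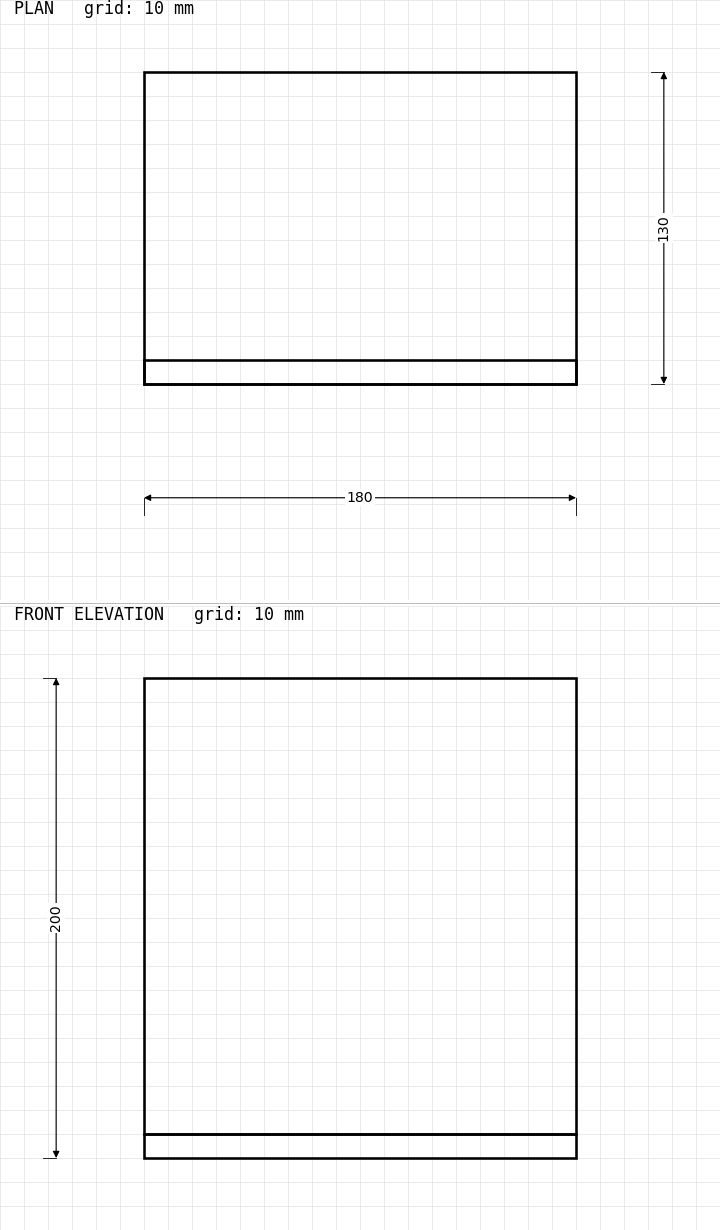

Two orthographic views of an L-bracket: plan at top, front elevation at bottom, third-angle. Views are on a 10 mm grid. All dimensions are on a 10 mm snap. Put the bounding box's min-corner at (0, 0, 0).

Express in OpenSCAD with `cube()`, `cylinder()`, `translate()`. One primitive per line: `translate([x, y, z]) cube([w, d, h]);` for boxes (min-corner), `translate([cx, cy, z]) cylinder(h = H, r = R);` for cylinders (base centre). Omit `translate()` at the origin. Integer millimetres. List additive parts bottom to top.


cube([180, 130, 10]);
translate([0, 0, 10]) cube([180, 10, 190]);


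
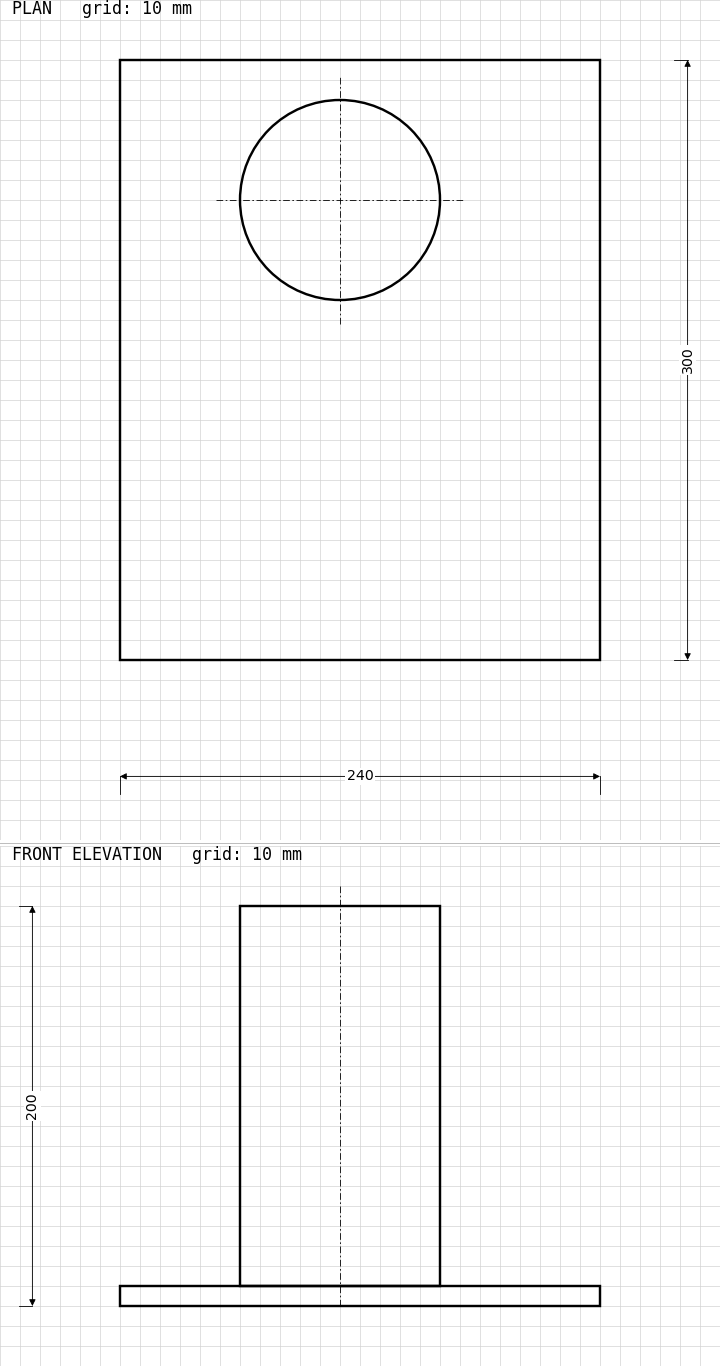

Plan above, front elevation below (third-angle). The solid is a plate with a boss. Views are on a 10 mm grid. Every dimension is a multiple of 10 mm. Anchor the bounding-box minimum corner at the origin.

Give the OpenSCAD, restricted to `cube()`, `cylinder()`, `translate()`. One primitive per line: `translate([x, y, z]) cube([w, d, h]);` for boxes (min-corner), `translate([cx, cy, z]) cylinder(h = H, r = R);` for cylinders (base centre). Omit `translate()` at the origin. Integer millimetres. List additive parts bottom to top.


cube([240, 300, 10]);
translate([110, 230, 10]) cylinder(h = 190, r = 50);


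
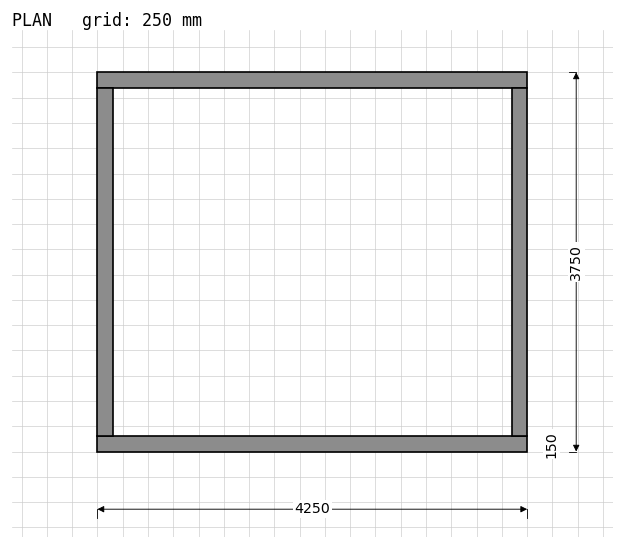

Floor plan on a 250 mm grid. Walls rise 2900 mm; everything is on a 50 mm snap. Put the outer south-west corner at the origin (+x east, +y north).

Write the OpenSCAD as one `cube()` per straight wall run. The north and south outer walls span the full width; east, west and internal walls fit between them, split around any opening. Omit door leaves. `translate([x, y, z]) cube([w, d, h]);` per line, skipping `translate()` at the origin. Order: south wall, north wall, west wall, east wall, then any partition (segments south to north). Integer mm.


cube([4250, 150, 2900]);
translate([0, 3600, 0]) cube([4250, 150, 2900]);
translate([0, 150, 0]) cube([150, 3450, 2900]);
translate([4100, 150, 0]) cube([150, 3450, 2900]);
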